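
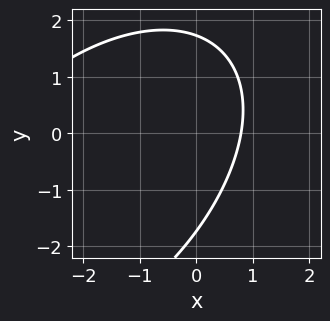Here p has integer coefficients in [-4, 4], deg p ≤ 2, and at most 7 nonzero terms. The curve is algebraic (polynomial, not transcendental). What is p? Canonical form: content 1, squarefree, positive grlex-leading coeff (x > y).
(a) Degree: the shape is more complex than any degree-1 curve, so deg p = 2.
(b) The integer polynomial consistent with all of this is the stated p.

x^2 - x*y + y^2 + 3*x - 3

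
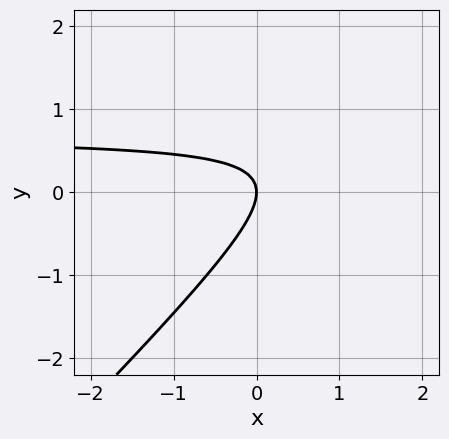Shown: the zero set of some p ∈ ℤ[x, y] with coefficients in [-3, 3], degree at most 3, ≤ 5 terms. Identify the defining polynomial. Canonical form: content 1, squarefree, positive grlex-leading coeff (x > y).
3*x*y - 3*y^2 - 2*x

(a) deg p = 2.
(b) From the axis intercepts and sections: one x-axis crossing is at x = 0; it crosses the y-axis at the gridline y = 0.
(c) Together with the visible shape, these determine p as stated.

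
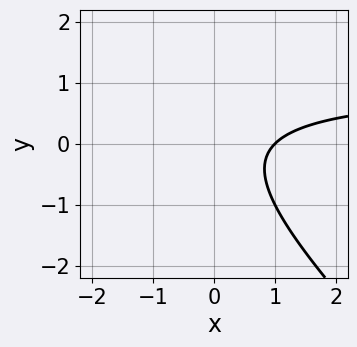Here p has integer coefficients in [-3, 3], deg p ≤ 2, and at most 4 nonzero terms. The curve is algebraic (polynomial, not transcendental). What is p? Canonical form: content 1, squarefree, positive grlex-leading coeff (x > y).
First, the degree is 2 — no degree-1 curve has this shape.
Next, from the visible intercepts: no y-intercept at any integer in the box; it crosses the x-axis at the gridline x = 1.
Finally, the integer polynomial consistent with all of this is the stated p.

x*y + y^2 - x + 1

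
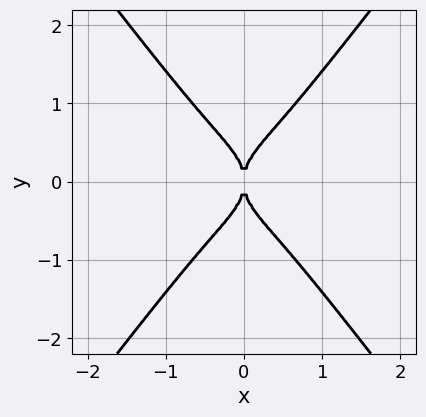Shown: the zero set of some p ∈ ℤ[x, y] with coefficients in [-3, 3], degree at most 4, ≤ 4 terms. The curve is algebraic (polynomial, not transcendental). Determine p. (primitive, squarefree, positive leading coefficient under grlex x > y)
3*x^4 - y^4 + x^2

(a) The degree is 4 — no degree-3 curve has this shape.
(b) Symmetries: mirror symmetry y ↦ −y ⇒ only even powers of y; it's symmetric under x → −x, forcing even powers of x.
(c) Checking where it meets the axes: it meets the y-axis at y = 0 (among the integer gridlines); it meets the x-axis at x = 0 (among the integer gridlines).
(d) Solving for integer coefficients yields p as stated.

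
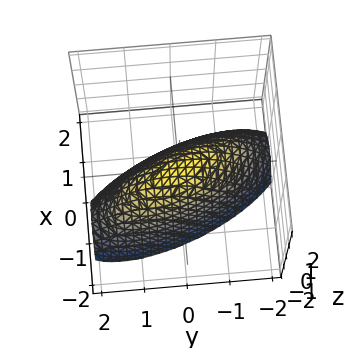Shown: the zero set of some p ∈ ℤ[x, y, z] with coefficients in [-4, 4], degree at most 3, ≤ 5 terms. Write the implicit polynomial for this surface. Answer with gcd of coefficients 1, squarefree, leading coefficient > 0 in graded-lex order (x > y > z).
(a) Degree: no degree-1 surface has this shape, so deg p = 2.
(b) From the visible intercepts: it meets the x-axis at x = 0 (among the integer gridlines); it meets the y-axis at y = 0 (among the integer gridlines).
(c) Matching integer coefficients to the picture gives p.

3*x^2 + 2*x*y + y^2 + 2*z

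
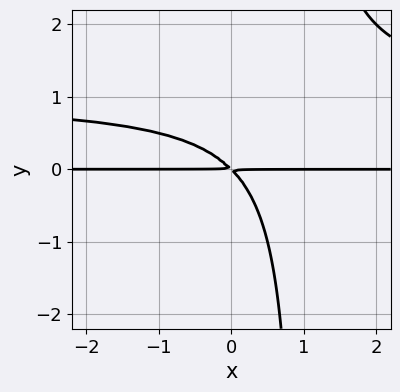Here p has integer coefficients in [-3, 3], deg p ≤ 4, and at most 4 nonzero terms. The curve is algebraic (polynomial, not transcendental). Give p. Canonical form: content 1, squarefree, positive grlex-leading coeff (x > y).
x*y^2 - x*y - y^2

(a) The degree is 3 — the shape is more complex than any degree-2 curve.
(b) Reading off the gridlines: every point of the x-axis in the box is on the curve.
(c) Together with the visible shape, these determine p as stated.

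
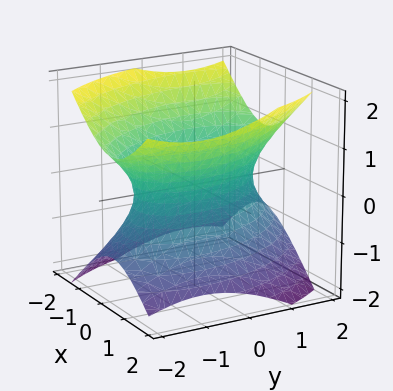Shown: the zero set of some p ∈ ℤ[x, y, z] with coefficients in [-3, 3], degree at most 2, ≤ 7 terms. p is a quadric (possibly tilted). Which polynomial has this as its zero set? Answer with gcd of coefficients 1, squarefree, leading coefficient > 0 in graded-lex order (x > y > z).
2*x^2 + x*y + y^2 - 2*z^2 - 2

(a) Degree: no degree-1 surface has this shape, so deg p = 2.
(b) From the axis intercepts and sections: among the integer gridlines, it crosses the x-axis at x ∈ {-1, 1}; it misses every integer gridline on the z-axis.
(c) Fitting integer coefficients to these (and the overall shape) gives p.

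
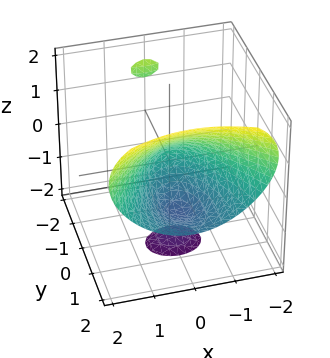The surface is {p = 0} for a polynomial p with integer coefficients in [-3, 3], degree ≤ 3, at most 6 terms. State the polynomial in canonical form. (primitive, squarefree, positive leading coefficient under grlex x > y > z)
First, I count 3 distinct pieces. They look like related sheets of one shape, so recover p as a whole.
Next, the degree is 3 — no degree-2 surface has this shape.
Then, checking where it meets the axes: the z-axis gridline crossings are at z ∈ {-2, 0}; it crosses the x-axis at the gridline x = 0; it meets the y-axis at y = 0 (among the integer gridlines).
Finally, solving for integer coefficients yields p as stated.

2*y^2*z - z^3 - 3*x^2 - 2*z^2 + 3*y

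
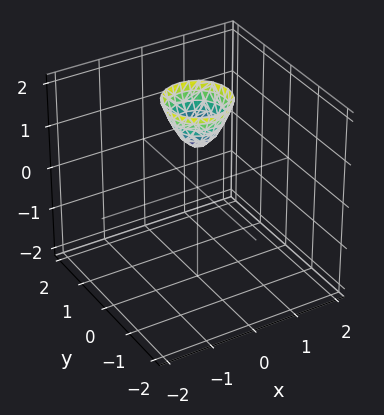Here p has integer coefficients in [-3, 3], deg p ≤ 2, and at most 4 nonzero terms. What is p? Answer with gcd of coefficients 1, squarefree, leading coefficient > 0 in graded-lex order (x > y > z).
1. The degree is 2 — a generic line meets the surface in up to 2 points.
2. By symmetry, the surface is invariant under rotation about z: p = q(x² + y², z).
3. Reading off the gridlines: one z-axis crossing is at z = 1; the surface avoids every integer x-axis point in the box; it misses every integer gridline on the y-axis; a circular section at z = 2 has radius between 0 and 1.
4. Together with the visible shape, these determine p as stated.

2*x^2 + 2*y^2 - z + 1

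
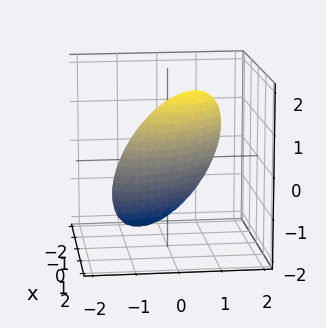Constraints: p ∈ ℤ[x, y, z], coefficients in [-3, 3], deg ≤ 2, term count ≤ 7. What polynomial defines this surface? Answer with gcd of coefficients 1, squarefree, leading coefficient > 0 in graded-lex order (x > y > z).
3*x^2 + 3*x*y + 2*y^2 - y*z + z^2 - 2

First, the degree is 2 — a generic line meets the surface in up to 2 points.
Then, against the integer gridlines: the y-axis gridline crossings are at y ∈ {-1, 1}.
Finally, fitting integer coefficients to these (and the overall shape) gives p.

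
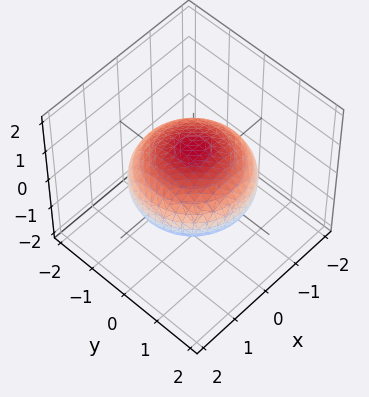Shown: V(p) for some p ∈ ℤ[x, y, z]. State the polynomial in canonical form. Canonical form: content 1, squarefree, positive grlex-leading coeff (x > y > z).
x^2 + y^2 + 2*z^2 - 2

(a) The degree is 2 — no degree-1 surface has this shape.
(b) Symmetry: the surface is invariant under rotation about z: p = q(x² + y², z).
(c) Observable constraints: among the integer gridlines, it crosses the z-axis at z ∈ {-1, 1}; a circular section at z = 0 has radius between 1 and 2.
(d) Together with the visible shape, these determine p as stated.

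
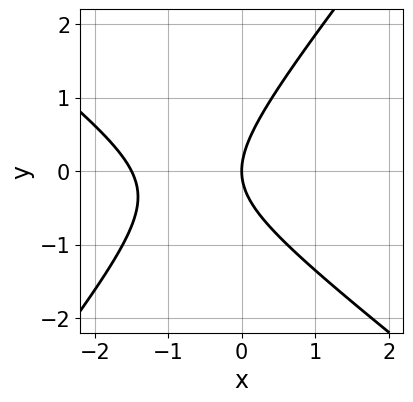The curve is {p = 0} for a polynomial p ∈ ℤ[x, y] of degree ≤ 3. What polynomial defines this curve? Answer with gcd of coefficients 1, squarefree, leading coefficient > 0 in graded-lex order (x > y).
2*x^2 + x*y - 2*y^2 + 3*x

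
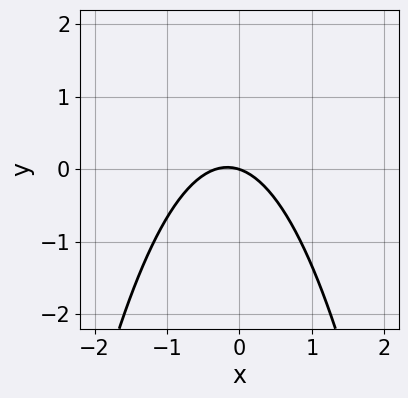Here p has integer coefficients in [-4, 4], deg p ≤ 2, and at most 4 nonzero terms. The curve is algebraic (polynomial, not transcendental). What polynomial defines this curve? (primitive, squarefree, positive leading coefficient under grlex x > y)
3*x^2 + x + 3*y

First, degree: a generic line meets the curve in up to 2 points, so deg p = 2.
Then, checking where it meets the axes: it meets the x-axis at x = 0 (among the integer gridlines); it meets the y-axis at y = 0 (among the integer gridlines).
Finally, putting this together gives p.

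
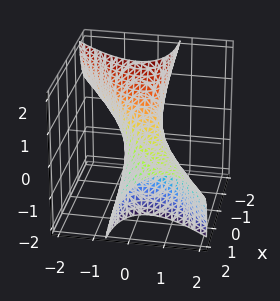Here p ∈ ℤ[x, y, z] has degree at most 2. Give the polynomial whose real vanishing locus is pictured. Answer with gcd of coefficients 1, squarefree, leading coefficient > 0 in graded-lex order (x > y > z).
x^2 - 3*x*y + 3*x*z + 3*y^2 + z^2 - 1

1. deg p = 2. No degree-1 surface has this shape.
2. From the axis intercepts and sections: the x-axis gridline crossings are at x ∈ {-1, 1}; among the integer gridlines, it crosses the z-axis at z ∈ {-1, 1}.
3. Matching integer coefficients to the picture gives p.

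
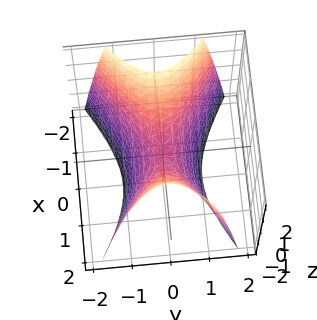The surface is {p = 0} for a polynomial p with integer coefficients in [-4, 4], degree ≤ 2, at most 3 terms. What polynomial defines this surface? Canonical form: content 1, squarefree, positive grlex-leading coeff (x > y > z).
x^2 - 2*y^2 - z

First, deg p = 2.
Next, symmetries: it's symmetric under x → −x, forcing even powers of x; the y ↦ −y reflection is a symmetry, so y appears only in even powers.
Then, observable constraints: it crosses the z-axis at the gridline z = 0; one x-axis crossing is at x = 0.
Finally, assembling these constraints gives the stated polynomial.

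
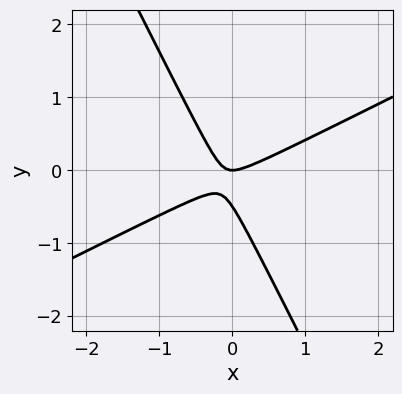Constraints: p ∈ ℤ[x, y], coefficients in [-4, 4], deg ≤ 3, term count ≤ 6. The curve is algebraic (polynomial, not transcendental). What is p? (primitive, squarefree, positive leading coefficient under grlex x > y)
First, deg p = 2. The shape is more complex than any degree-1 curve.
Then, from the visible intercepts: it crosses the x-axis at the gridline x = 0; it crosses the y-axis at the gridline y = 0.
Finally, putting this together gives p.

2*x^2 - 3*x*y - 2*y^2 - y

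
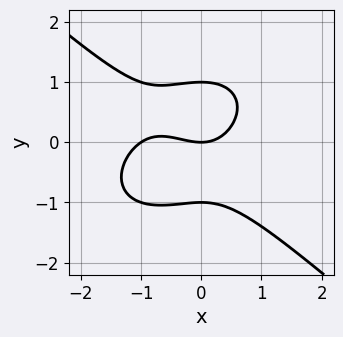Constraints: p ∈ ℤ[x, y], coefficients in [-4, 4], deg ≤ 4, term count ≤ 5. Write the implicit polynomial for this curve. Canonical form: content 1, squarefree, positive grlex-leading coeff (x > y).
(a) Degree: no degree-2 curve has this shape, so deg p = 3.
(b) Against the integer gridlines: the y-axis gridline crossings are at y ∈ {-1, 0, 1}; among the integer gridlines, it crosses the x-axis at x ∈ {-1, 0}.
(c) Fitting integer coefficients to these (and the overall shape) gives p.

2*x^3 + 3*y^3 + 2*x^2 - 3*y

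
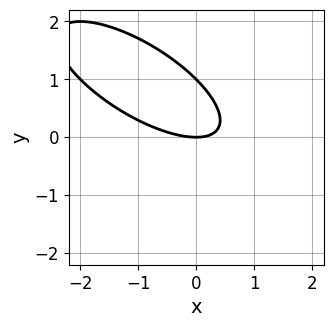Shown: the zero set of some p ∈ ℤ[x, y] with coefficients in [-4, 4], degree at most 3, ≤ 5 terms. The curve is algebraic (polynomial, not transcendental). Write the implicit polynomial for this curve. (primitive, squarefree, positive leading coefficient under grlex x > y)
1. deg p = 2.
2. Observable constraints: among the integer gridlines, it crosses the y-axis at y ∈ {0, 1}; one x-axis crossing is at x = 0.
3. Solving for integer coefficients yields p as stated.

x^2 + 2*x*y + 2*y^2 - 2*y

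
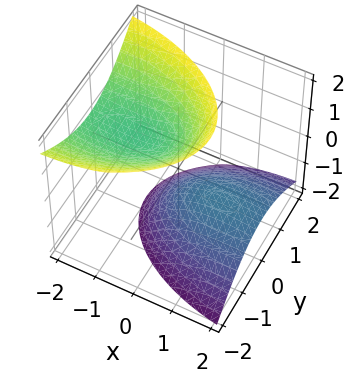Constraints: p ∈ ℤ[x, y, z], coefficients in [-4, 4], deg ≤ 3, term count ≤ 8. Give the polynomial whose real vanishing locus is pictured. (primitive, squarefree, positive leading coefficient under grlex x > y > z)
x^2 + 3*x*z + 3*y^2 + y*z - 2*z^2 + 2

There are 2 components.
deg p = 2.
From the visible intercepts: it misses every integer gridline on the y-axis; among the integer gridlines, it crosses the z-axis at z ∈ {-1, 1}; it misses every integer gridline on the x-axis.
The integer polynomial consistent with all of this is the stated p.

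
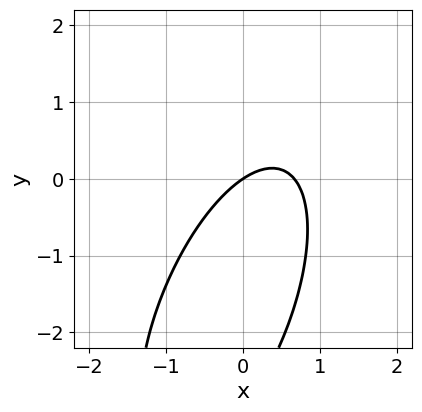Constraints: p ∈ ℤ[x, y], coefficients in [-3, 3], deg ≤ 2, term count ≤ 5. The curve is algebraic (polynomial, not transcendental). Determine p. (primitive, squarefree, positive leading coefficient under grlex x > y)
First, degree: the shape is more complex than any degree-1 curve, so deg p = 2.
Next, against the integer gridlines: it crosses the x-axis at the gridline x = 0; one y-axis crossing is at y = 0.
Finally, solving for integer coefficients yields p as stated.

3*x^2 - 2*x*y + y^2 - 2*x + 3*y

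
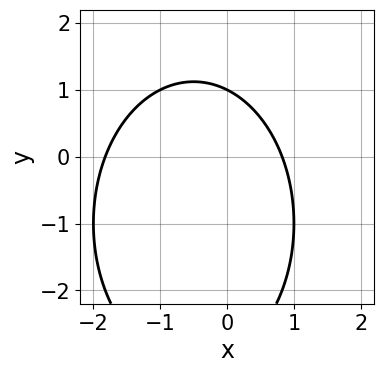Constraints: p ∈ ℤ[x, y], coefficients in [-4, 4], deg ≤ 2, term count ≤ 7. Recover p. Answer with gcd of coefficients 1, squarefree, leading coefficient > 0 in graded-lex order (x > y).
2*x^2 + y^2 + 2*x + 2*y - 3

(a) Degree: the shape is more complex than any degree-1 curve, so deg p = 2.
(b) From the axis intercepts and sections: it crosses the y-axis at the gridline y = 1.
(c) Together with the visible shape, these determine p as stated.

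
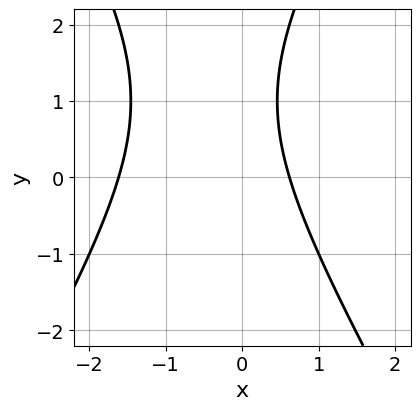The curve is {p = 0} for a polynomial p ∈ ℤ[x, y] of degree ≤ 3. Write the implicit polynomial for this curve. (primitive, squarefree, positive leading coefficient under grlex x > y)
3*x^2 - y^2 + 3*x + 2*y - 3

The degree is 2 — the shape is more complex than any degree-1 curve.
From the axis intercepts and sections: the curve avoids every integer y-axis point in the box.
Solving for integer coefficients yields p as stated.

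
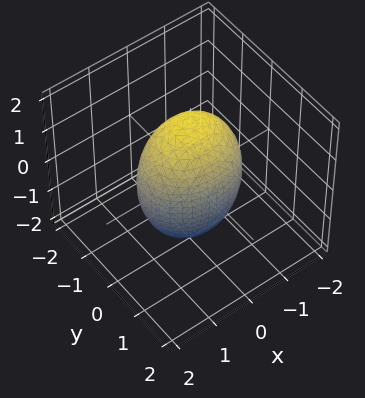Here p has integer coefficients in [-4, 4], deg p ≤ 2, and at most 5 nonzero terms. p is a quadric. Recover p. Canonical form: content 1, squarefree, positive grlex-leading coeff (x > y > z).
2*x^2 + 3*y^2 + z^2 - 3

First, degree: a closed, bounded, convex surface; a quadric, so deg p = 2.
Next, symmetries: mirror symmetry z ↦ −z ⇒ only even powers of z; the y ↦ −y reflection is a symmetry, so y appears only in even powers; it's symmetric under x → −x, forcing even powers of x.
Next, reading off the gridlines: among the integer gridlines, it crosses the y-axis at y ∈ {-1, 1}.
Finally, putting this together gives p.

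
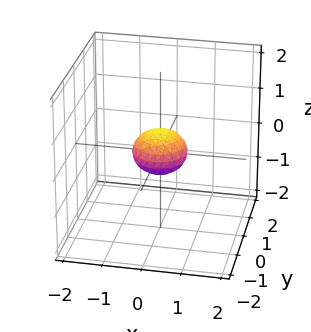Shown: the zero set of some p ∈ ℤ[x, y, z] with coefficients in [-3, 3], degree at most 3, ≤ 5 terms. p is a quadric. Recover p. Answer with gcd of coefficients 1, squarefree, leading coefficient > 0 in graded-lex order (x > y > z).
2*x^2 + 2*y^2 + 3*z^2 - 1

1. Degree: a closed, bounded, convex surface; a quadric, so deg p = 2.
2. Symmetries: mirror symmetry z ↦ −z ⇒ only even powers of z; every cross-section ⟂ z is a circle, so x, y appear only via x² + y².
3. Observable constraints: a circular section at z = 0 has radius between 0 and 1.
4. The integer polynomial consistent with all of this is the stated p.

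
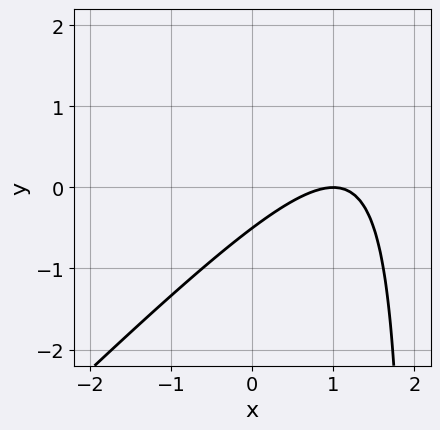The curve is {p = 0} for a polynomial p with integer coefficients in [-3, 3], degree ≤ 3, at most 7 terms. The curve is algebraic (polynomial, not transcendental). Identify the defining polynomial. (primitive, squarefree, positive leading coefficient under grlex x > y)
(a) deg p = 2. No degree-1 curve has this shape.
(b) Against the integer gridlines: it meets the x-axis at x = 1 (among the integer gridlines).
(c) Assembling these constraints gives the stated polynomial.

x^2 - x*y - 2*x + 2*y + 1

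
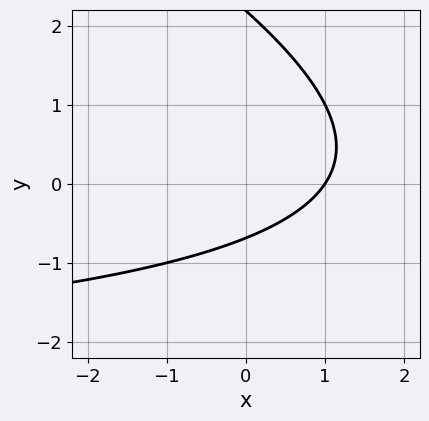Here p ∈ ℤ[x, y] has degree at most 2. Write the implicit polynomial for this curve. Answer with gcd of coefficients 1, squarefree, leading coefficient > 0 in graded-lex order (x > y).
1. Degree: a generic line meets the curve in up to 2 points, so deg p = 2.
2. Against the integer gridlines: it crosses the x-axis at the gridline x = 1.
3. Solving for integer coefficients yields p as stated.

x*y + 2*y^2 + 3*x - 3*y - 3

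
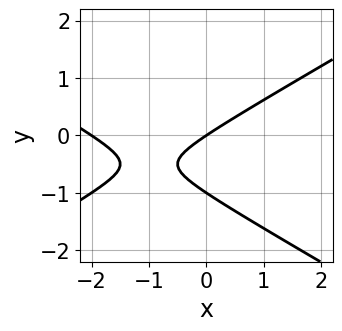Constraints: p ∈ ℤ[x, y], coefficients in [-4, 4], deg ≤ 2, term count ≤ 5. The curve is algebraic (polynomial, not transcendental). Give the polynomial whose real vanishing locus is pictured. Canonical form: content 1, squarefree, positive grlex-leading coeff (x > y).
x^2 - 3*y^2 + 2*x - 3*y

The degree is 2 — a generic line meets the curve in up to 2 points.
Checking where it meets the axes: among the integer gridlines, it crosses the y-axis at y ∈ {-1, 0}; the x-axis gridline crossings are at x ∈ {-2, 0}.
Together with the visible shape, these determine p as stated.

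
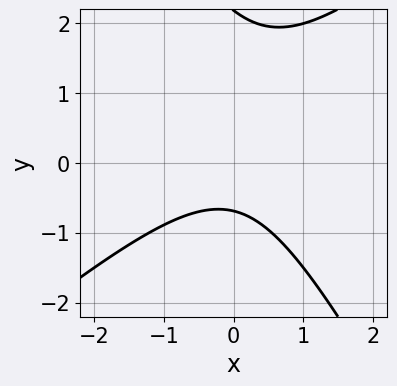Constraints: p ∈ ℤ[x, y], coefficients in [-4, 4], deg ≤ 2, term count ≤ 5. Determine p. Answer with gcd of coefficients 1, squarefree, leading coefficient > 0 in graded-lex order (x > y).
3*x^2 - 2*x*y - 2*y^2 + 3*y + 3

First, deg p = 2. No degree-1 curve has this shape.
Next, from the visible intercepts: it misses every integer gridline on the x-axis.
Finally, fitting integer coefficients to these (and the overall shape) gives p.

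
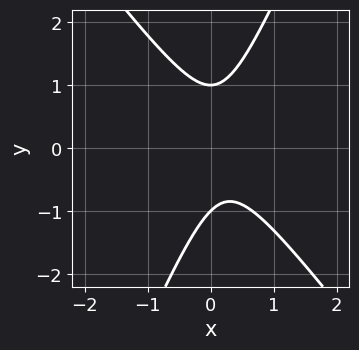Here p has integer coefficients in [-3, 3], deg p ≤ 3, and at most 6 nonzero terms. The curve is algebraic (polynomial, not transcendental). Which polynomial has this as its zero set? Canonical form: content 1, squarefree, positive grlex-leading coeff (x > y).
3*x^2 + x*y - y^2 - x + 1

deg p = 2. The shape is more complex than any degree-1 curve.
Checking where it meets the axes: it misses every integer gridline on the x-axis; the y-axis gridline crossings are at y ∈ {-1, 1}.
Together with the visible shape, these determine p as stated.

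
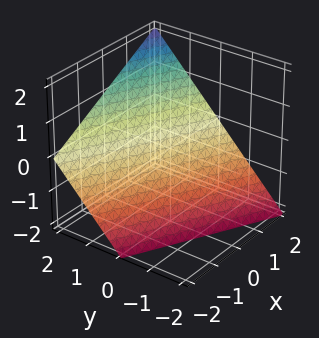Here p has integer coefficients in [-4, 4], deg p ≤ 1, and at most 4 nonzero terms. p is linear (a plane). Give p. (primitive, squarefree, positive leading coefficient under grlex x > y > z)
x + 2*y - 2*z - 2

1. deg p = 1. The surface is flat (a plane).
2. From the axis intercepts and sections: one y-axis crossing is at y = 1; it meets the x-axis at x = 2 (among the integer gridlines); one z-axis crossing is at z = -1.
3. Matching integer coefficients to the picture gives p.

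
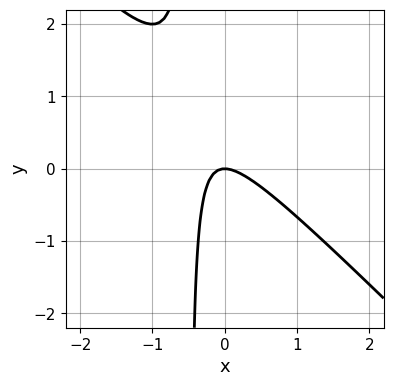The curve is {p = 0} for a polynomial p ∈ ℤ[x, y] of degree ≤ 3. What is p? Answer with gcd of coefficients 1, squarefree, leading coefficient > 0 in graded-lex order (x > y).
(a) The degree is 2 — no degree-1 curve has this shape.
(b) Checking where it meets the axes: one x-axis crossing is at x = 0; one y-axis crossing is at y = 0.
(c) Fitting integer coefficients to these (and the overall shape) gives p.

2*x^2 + 2*x*y + y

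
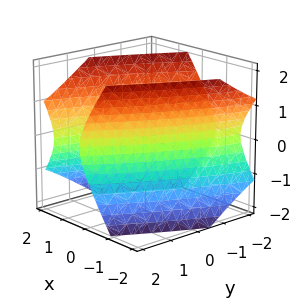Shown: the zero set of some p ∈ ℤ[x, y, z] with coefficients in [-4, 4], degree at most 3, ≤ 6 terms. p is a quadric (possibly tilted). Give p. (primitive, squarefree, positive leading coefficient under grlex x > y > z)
3*x^2 - 3*x*y + y^2 - 2*z^2 - 2

(a) There are 2 components. Treating them together as one polynomial.
(b) The degree is 2 — no degree-1 surface has this shape.
(c) Checking where it meets the axes: no z-intercept at any integer in the box.
(d) Assembling these constraints gives the stated polynomial.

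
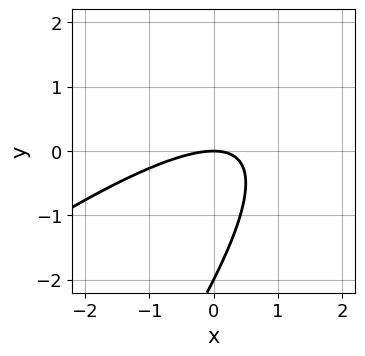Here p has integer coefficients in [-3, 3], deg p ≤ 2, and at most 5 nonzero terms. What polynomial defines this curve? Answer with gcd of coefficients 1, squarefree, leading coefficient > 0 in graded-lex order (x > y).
(a) deg p = 2. No degree-1 curve has this shape.
(b) Checking where it meets the axes: the y-axis gridline crossings are at y ∈ {-2, 0}; it crosses the x-axis at the gridline x = 0.
(c) Solving for integer coefficients yields p as stated.

x^2 - 2*x*y + y^2 + 2*y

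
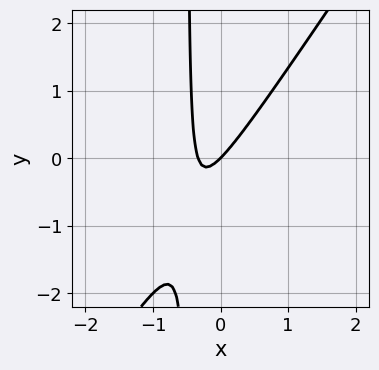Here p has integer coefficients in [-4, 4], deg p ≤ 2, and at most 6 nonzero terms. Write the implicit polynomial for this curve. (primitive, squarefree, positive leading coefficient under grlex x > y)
3*x^2 - 2*x*y + x - y

1. Degree: a generic line meets the curve in up to 2 points, so deg p = 2.
2. Checking where it meets the axes: one x-axis crossing is at x = 0; one y-axis crossing is at y = 0.
3. Assembling these constraints gives the stated polynomial.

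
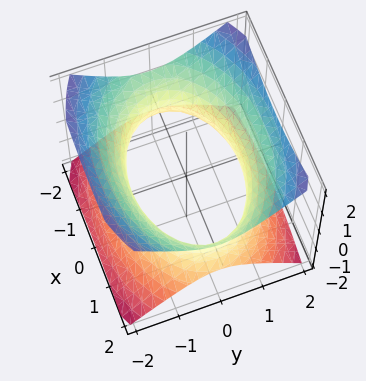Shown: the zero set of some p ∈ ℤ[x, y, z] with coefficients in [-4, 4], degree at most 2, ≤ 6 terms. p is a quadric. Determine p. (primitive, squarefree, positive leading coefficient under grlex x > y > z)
(a) Degree: an hourglass — one-sheet hyperboloid; a quadric, so deg p = 2.
(b) Symmetries: the y ↦ −y reflection is a symmetry, so y appears only in even powers; the z ↦ −z reflection is a symmetry, so z appears only in even powers; the x ↦ −x reflection is a symmetry, so x appears only in even powers.
(c) Observable constraints: the surface avoids every integer z-axis point in the box.
(d) Fitting integer coefficients to these (and the overall shape) gives p.

x^2 + 2*y^2 - 2*z^2 - 3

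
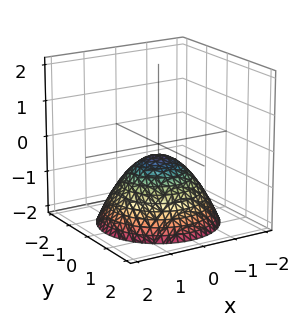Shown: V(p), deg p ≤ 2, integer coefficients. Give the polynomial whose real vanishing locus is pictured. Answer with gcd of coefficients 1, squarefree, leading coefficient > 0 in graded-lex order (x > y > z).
2*x^2 + 2*y^2 + 3*z + 1

(a) Degree: a generic line meets the surface in up to 2 points, so deg p = 2.
(b) Symmetry: every cross-section ⟂ z is a circle, so x, y appear only via x² + y².
(c) Against the integer gridlines: a circular section at z = -1 has radius exactly 1; it misses every integer gridline on the x-axis; the surface avoids every integer y-axis point in the box.
(d) The integer polynomial consistent with all of this is the stated p.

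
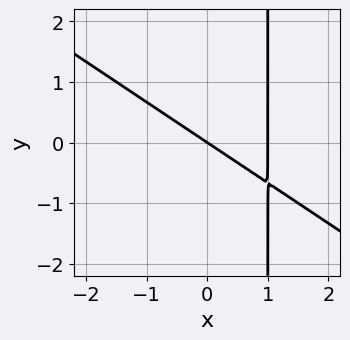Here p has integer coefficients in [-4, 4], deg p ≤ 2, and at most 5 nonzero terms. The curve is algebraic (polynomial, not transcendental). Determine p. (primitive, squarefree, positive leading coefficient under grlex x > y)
deg p = 2.
Reading off the gridlines: one y-axis crossing is at y = 0; among the integer gridlines, it crosses the x-axis at x ∈ {0, 1}.
Fitting integer coefficients to these (and the overall shape) gives p.

2*x^2 + 3*x*y - 2*x - 3*y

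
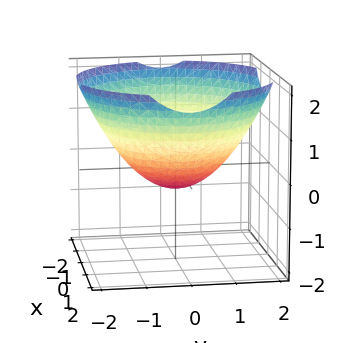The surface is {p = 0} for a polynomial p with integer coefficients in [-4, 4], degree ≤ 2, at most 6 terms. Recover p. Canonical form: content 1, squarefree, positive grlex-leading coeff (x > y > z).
x^2 + y^2 - 2*z - 1

First, the degree is 2 — no degree-1 surface has this shape.
Next, symmetry: every cross-section ⟂ z is a circle, so x, y appear only via x² + y².
Then, reading off the gridlines: a circular section at z = 1 has radius between 1 and 2; among the integer gridlines, it crosses the y-axis at y ∈ {-1, 1}.
Finally, together with the visible shape, these determine p as stated. Check: (1, 0, 0) on the x-axis lies on the surface, and p(1, 0, 0) = 0. ✓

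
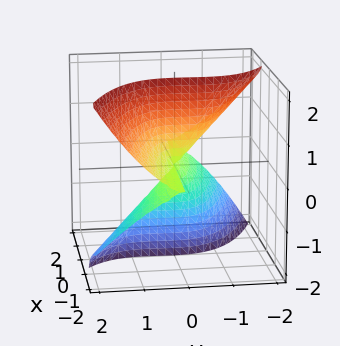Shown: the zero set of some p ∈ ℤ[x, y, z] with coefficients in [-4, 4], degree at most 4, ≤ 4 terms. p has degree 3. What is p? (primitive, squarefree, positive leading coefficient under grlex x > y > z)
3*x*z^2 + 2*y^3 + y^2*z

(a) Degree: no degree-2 surface has this shape, so deg p = 3.
(b) From the visible intercepts: the visible z-axis segment lies entirely on the surface; the visible x-axis segment lies entirely on the surface.
(c) Solving for integer coefficients yields p as stated.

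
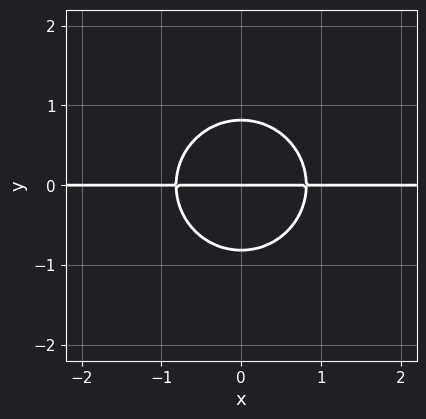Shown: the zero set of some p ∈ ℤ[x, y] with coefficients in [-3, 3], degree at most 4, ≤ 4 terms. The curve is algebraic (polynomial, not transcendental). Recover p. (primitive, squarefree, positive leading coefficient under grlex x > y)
3*x^2*y + 3*y^3 - 2*y

1. Degree: the shape is more complex than any degree-2 curve, so deg p = 3.
2. Symmetries: the x ↦ −x reflection is a symmetry, so x appears only in even powers.
3. From the axis intercepts and sections: every point of the x-axis in the box is on the curve; it crosses the y-axis at the gridline y = 0.
4. Solving for integer coefficients yields p as stated.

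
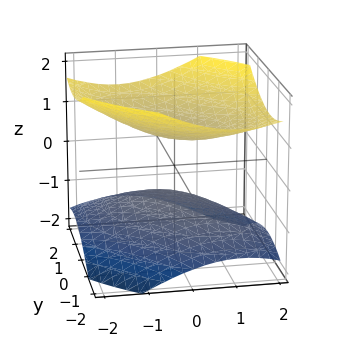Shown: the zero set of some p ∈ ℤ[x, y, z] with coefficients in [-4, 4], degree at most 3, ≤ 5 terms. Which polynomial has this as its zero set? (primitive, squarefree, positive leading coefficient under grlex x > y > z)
First, the picture has 2 separate pieces. They look like related sheets of one shape, so recover p as a whole.
Next, the degree is 2 — the shape is more complex than any degree-1 surface.
Then, reading off the gridlines: the surface avoids every integer y-axis point in the box; it misses every integer gridline on the x-axis.
Finally, assembling these constraints gives the stated polynomial.

x^2 + x*y + y^2 - 2*z^2 + 1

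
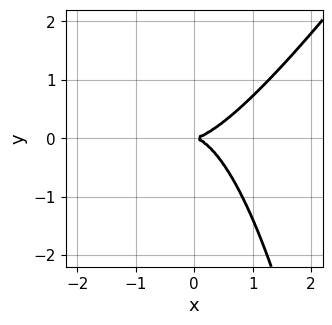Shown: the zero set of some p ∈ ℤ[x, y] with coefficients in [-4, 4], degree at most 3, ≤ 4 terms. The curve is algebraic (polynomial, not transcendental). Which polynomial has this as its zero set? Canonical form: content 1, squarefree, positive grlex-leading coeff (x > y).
1. The degree is 3 — the shape is more complex than any degree-2 curve.
2. Observable constraints: one x-axis crossing is at x = 0; one y-axis crossing is at y = 0.
3. Assembling these constraints gives the stated polynomial.

3*x^3 - 2*x^2*y - 3*y^2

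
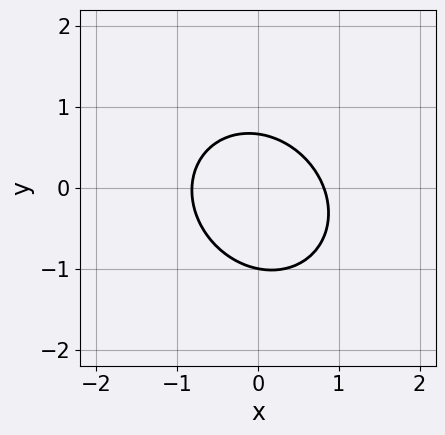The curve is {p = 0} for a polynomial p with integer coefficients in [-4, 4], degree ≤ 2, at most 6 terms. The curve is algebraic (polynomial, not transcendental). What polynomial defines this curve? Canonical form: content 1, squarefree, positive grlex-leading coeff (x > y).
3*x^2 + x*y + 3*y^2 + y - 2

1. deg p = 2. A generic line meets the curve in up to 2 points.
2. Reading off the gridlines: it crosses the y-axis at the gridline y = -1.
3. Solving for integer coefficients yields p as stated.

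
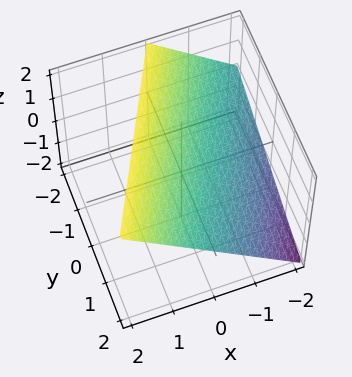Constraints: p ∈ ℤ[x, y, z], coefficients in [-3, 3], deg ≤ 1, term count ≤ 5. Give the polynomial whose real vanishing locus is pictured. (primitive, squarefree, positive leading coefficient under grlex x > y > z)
2*x - y - 2*z + 2

deg p = 1. The surface is flat (a plane).
From the axis intercepts and sections: it crosses the z-axis at the gridline z = 1; it crosses the x-axis at the gridline x = -1.
Matching integer coefficients to the picture gives p. Check: (0, 2, 0) on the y-axis lies on the surface, and p(0, 2, 0) = 0. ✓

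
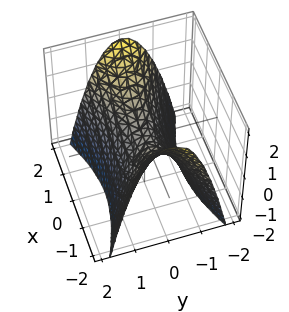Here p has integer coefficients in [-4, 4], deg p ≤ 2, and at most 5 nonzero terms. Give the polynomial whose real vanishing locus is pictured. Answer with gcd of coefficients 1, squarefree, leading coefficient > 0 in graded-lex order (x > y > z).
x^2 - 3*y^2 - 2*z

First, degree: a hyperbolic paraboloid; a quadric, so deg p = 2.
Then, symmetries: mirror symmetry y ↦ −y ⇒ only even powers of y; it's symmetric under x → −x, forcing even powers of x.
Then, from the axis intercepts and sections: one y-axis crossing is at y = 0; one x-axis crossing is at x = 0; it meets the z-axis at z = 0 (among the integer gridlines).
Finally, together with the visible shape, these determine p as stated.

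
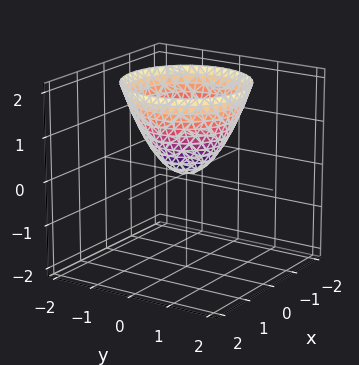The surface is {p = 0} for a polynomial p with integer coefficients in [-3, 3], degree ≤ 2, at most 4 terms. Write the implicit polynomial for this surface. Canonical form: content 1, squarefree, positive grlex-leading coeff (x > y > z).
deg p = 2.
Symmetries: rotational symmetry about the z-axis ⇒ p depends on x, y only through x² + y².
Observable constraints: a circular section at z = 2 has radius between 1 and 2; one x-axis crossing is at x = 0; it crosses the y-axis at the gridline y = 0.
These observations pin down the coefficients.

x^2 + y^2 - z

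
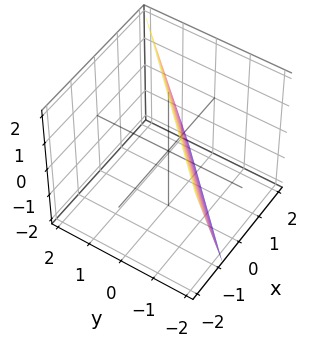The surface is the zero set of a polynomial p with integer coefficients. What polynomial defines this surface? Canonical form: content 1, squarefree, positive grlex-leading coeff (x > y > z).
First, degree: the surface is flat (a plane), so deg p = 1.
Then, from the visible intercepts: it crosses the z-axis at the gridline z = 2.
Finally, fitting integer coefficients to these (and the overall shape) gives p.

3*x - 3*y + z - 2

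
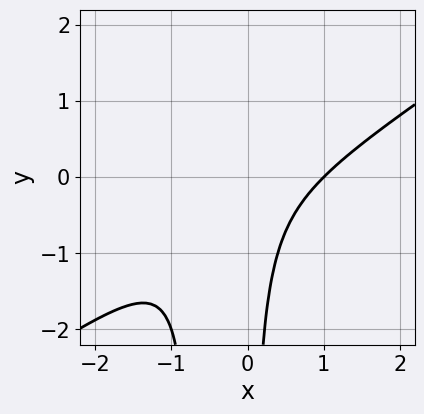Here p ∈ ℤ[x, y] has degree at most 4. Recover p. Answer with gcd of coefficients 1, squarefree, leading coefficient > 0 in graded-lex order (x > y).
2*x^3 - 3*x^2*y - 2*x*y - x - 1

First, the degree is 3 — a generic line meets the curve in up to 3 points.
Next, observable constraints: it meets the x-axis at x = 1 (among the integer gridlines); the curve avoids every integer y-axis point in the box.
Finally, putting this together gives p.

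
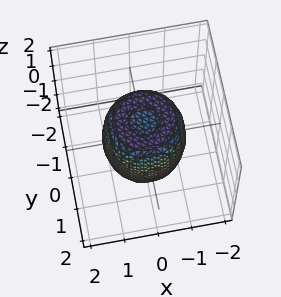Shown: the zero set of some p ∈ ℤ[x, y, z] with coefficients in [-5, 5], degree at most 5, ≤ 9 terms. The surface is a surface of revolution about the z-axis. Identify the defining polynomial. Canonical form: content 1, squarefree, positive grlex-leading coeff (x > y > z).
Degree: no degree-3 surface has this shape, so deg p = 4.
Symmetries: the z-axis is an axis of rotation, so x and y enter only as x² + y².
Reading off the gridlines: a circular section at z = 0 has radius between 1 and 2; the z-axis gridline crossings are at z ∈ {-1, 1}.
Fitting integer coefficients to these (and the overall shape) gives p.

2*x^4 + 4*x^2*y^2 + 2*y^4 - 2*x^2 - 2*y^2 + z^2 - 1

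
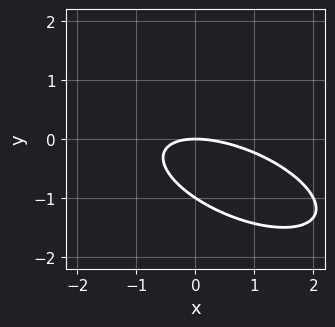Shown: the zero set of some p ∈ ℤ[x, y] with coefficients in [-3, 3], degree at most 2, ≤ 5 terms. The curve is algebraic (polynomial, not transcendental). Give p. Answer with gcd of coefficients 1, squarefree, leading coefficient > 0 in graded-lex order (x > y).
First, the degree is 2 — a generic line meets the curve in up to 2 points.
Next, from the axis intercepts and sections: it crosses the x-axis at the gridline x = 0; among the integer gridlines, it crosses the y-axis at y ∈ {-1, 0}.
Finally, together with the visible shape, these determine p as stated.

x^2 + 2*x*y + 3*y^2 + 3*y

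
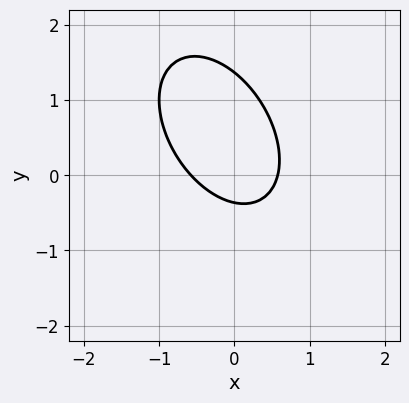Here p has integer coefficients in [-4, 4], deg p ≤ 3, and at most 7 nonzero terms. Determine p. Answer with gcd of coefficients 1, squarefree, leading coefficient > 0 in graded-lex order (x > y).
3*x^2 + 2*x*y + 2*y^2 - 2*y - 1

(a) deg p = 2. A generic line meets the curve in up to 2 points.
(b) The integer polynomial consistent with all of this is the stated p.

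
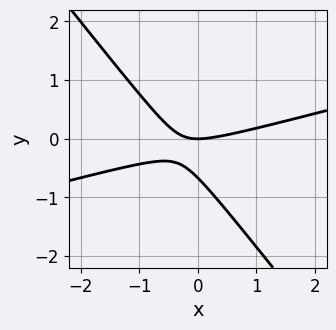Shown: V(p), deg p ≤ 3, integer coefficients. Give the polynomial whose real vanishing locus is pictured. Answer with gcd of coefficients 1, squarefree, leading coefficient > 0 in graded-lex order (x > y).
First, deg p = 2. No degree-1 curve has this shape.
Next, reading off the gridlines: it crosses the y-axis at the gridline y = 0; it crosses the x-axis at the gridline x = 0.
Finally, matching integer coefficients to the picture gives p.

x^2 - 3*x*y - 3*y^2 - 2*y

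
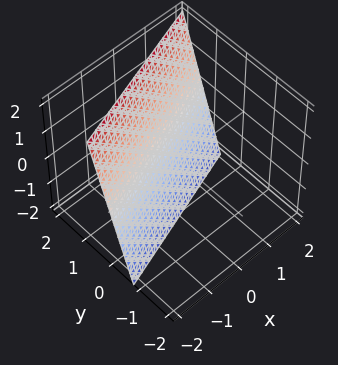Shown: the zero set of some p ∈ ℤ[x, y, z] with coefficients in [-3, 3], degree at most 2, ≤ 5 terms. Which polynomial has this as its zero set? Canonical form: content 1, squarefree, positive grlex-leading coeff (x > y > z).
x - 3*y + z + 2

First, the degree is 1 — every cross-section is a straight line — this is a plane.
Next, reading off the gridlines: one x-axis crossing is at x = -2; it meets the z-axis at z = -2 (among the integer gridlines).
Finally, assembling these constraints gives the stated polynomial.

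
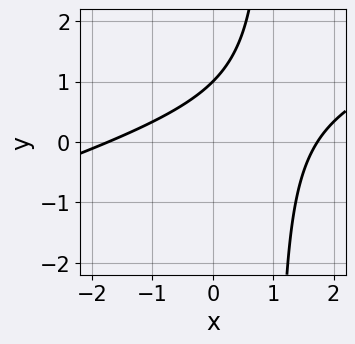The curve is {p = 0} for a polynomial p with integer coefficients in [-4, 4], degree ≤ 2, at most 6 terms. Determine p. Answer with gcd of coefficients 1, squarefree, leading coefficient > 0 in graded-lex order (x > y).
x^2 - 3*x*y + 3*y - 3

The degree is 2 — the shape is more complex than any degree-1 curve.
Observable constraints: one y-axis crossing is at y = 1.
These observations pin down the coefficients.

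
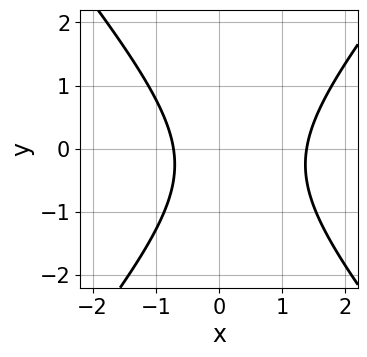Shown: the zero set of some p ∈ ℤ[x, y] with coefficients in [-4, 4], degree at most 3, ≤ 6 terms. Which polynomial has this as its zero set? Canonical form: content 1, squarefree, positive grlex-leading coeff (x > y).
1. deg p = 2. A generic line meets the curve in up to 2 points.
2. From the visible intercepts: no y-intercept at any integer in the box.
3. The integer polynomial consistent with all of this is the stated p.

3*x^2 - 2*y^2 - 2*x - y - 3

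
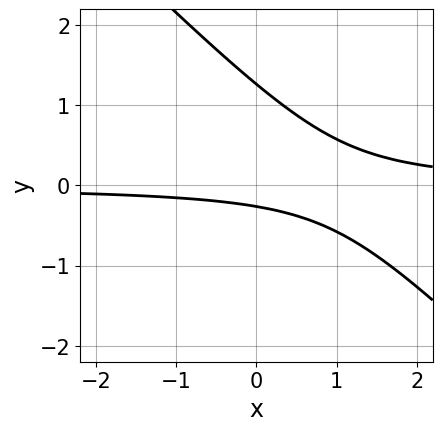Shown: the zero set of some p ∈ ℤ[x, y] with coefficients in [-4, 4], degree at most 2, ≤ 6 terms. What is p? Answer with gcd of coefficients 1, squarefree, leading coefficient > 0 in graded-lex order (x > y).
3*x*y + 3*y^2 - 3*y - 1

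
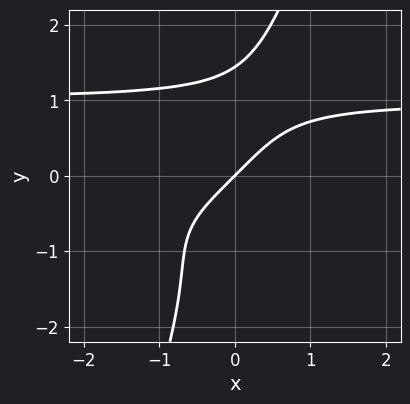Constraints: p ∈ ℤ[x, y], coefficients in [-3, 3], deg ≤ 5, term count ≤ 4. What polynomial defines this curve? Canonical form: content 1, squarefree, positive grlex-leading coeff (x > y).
3*x*y^3 - y^4 - 3*x + 3*y

1. The degree is 4 — no degree-3 curve has this shape.
2. Reading off the gridlines: it crosses the y-axis at the gridline y = 0; it crosses the x-axis at the gridline x = 0.
3. Matching integer coefficients to the picture gives p.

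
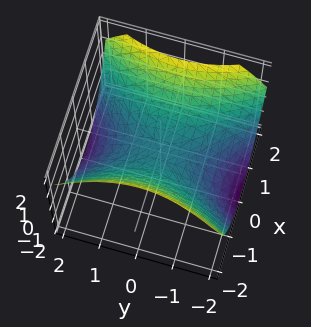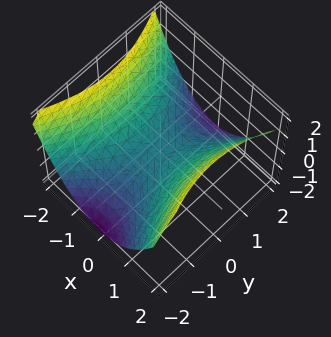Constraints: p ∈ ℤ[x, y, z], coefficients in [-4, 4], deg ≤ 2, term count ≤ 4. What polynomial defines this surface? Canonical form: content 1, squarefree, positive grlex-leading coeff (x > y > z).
2*x^2 - y^2 - 3*z

First, degree: a saddle surface; a quadric, so deg p = 2.
Then, symmetries: mirror symmetry y ↦ −y ⇒ only even powers of y; mirror symmetry x ↦ −x ⇒ only even powers of x.
Then, observable constraints: one x-axis crossing is at x = 0; it meets the y-axis at y = 0 (among the integer gridlines); one z-axis crossing is at z = 0.
Finally, these observations pin down the coefficients.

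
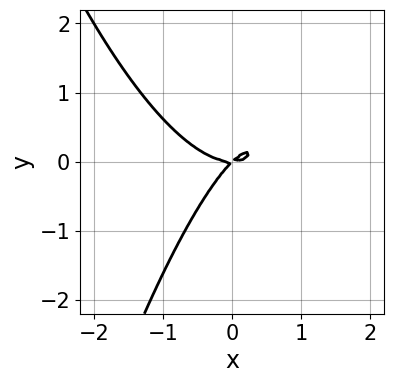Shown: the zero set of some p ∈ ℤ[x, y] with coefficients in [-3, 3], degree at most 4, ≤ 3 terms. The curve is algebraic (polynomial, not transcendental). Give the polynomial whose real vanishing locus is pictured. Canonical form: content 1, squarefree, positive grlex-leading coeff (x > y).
x^3 - x*y + y^2

First, the degree is 3 — the shape is more complex than any degree-2 curve.
Next, checking where it meets the axes: it meets the y-axis at y = 0 (among the integer gridlines); one x-axis crossing is at x = 0.
Finally, these observations pin down the coefficients.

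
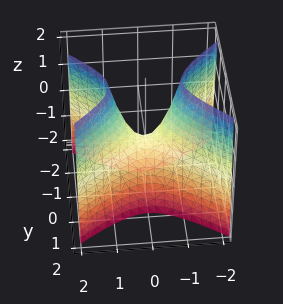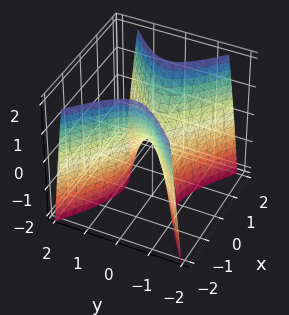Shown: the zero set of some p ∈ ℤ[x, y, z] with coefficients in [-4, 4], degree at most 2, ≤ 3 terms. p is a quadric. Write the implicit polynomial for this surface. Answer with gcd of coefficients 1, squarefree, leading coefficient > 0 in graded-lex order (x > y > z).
First, the degree is 2 — a hyperbolic paraboloid; a quadric.
Then, symmetries: it's symmetric under x → −x, forcing even powers of x; the y ↦ −y reflection is a symmetry, so y appears only in even powers.
Then, reading off the gridlines: it crosses the x-axis at the gridline x = 0; it crosses the y-axis at the gridline y = 0.
Finally, together with the visible shape, these determine p as stated.

2*x^2 - 3*y^2 - z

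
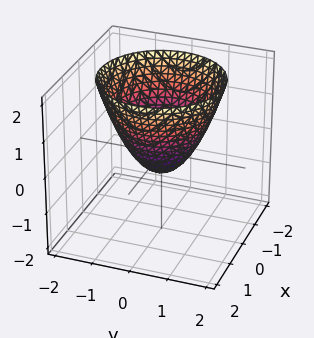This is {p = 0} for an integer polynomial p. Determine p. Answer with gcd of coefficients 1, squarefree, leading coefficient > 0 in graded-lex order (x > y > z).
The degree is 2 — the shape is more complex than any degree-1 surface.
Symmetry: the surface is invariant under rotation about z: p = q(x² + y², z).
Observable constraints: a circular section at z = 0 has radius between 0 and 1.
Fitting integer coefficients to these (and the overall shape) gives p.

2*x^2 + 2*y^2 - 2*z - 1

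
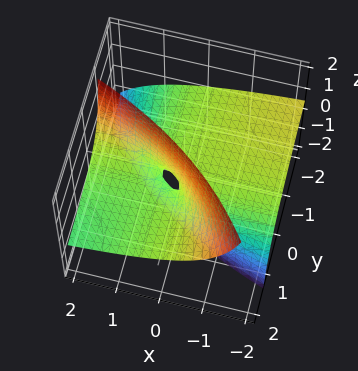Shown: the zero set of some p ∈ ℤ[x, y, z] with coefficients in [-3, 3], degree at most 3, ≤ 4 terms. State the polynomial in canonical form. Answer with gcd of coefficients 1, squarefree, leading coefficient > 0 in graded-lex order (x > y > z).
deg p = 2.
From the axis intercepts and sections: the visible y-axis segment lies entirely on the surface; every point of the x-axis in the box is on the surface.
These observations pin down the coefficients.

x*y + 2*x*z + 3*y*z - z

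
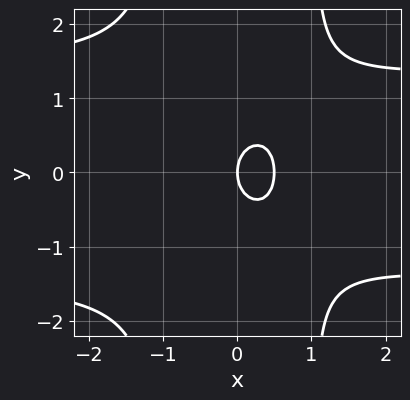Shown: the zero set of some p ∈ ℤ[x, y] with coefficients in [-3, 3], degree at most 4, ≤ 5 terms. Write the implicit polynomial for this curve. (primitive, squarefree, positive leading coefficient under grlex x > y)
x^2*y^2 - 2*x^2 - y^2 + x

(a) Degree: the shape is more complex than any degree-3 curve, so deg p = 4.
(b) Symmetries: mirror symmetry y ↦ −y ⇒ only even powers of y.
(c) Observable constraints: it crosses the y-axis at the gridline y = 0; one x-axis crossing is at x = 0.
(d) Fitting integer coefficients to these (and the overall shape) gives p.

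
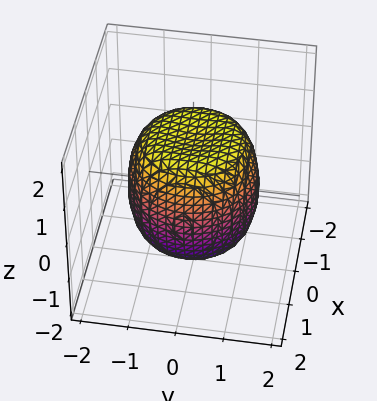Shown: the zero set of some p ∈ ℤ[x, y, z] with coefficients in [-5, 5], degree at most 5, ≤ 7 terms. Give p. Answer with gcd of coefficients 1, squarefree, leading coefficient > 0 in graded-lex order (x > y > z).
1. Degree: the shape is more complex than any degree-3 surface, so deg p = 4.
2. Symmetries: the z-axis is an axis of rotation, so x and y enter only as x² + y².
3. Checking where it meets the axes: a circular section at z = 0 has radius between 1 and 2.
4. The integer polynomial consistent with all of this is the stated p.

2*x^4 + 4*x^2*y^2 + 2*y^4 - 2*x^2 - 2*y^2 + 2*z^2 - 3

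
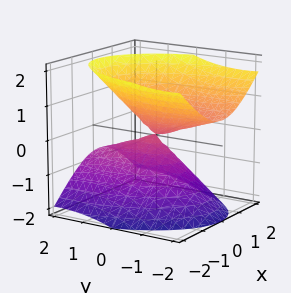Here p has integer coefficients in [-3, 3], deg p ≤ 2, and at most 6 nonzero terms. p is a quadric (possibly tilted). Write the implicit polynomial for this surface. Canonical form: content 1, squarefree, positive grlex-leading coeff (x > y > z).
There are 2 components. Treating them together as one polynomial.
The degree is 2 — the shape is more complex than any degree-1 surface.
From the axis intercepts and sections: it meets the y-axis at y = 0 (among the integer gridlines); it meets the x-axis at x = 0 (among the integer gridlines); it crosses the z-axis at the gridline z = 0.
Fitting integer coefficients to these (and the overall shape) gives p.

3*x^2 + y^2 + 2*y*z - 3*z^2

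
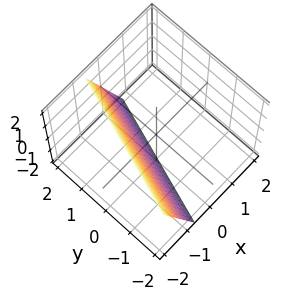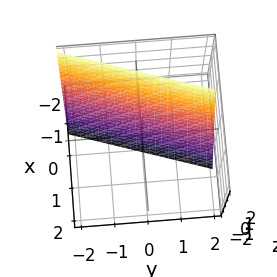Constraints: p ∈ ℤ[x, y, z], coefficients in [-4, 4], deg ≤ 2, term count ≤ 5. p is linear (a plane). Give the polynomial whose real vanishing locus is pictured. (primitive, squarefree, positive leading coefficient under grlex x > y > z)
First, the degree is 1 — every cross-section is a straight line — this is a plane.
Then, from the visible intercepts: one y-axis crossing is at y = 2; one z-axis crossing is at z = -2.
Finally, the integer polynomial consistent with all of this is the stated p.

3*x - y + z + 2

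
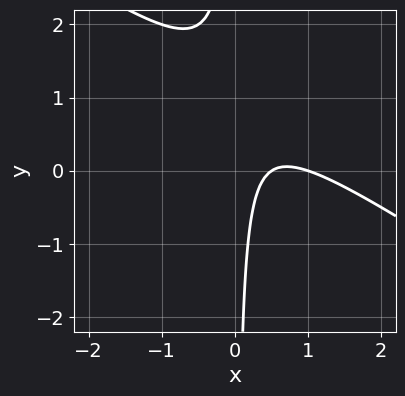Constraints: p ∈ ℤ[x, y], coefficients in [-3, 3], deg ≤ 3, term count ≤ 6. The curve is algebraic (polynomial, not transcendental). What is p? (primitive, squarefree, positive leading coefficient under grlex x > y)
2*x^2 + 3*x*y - 3*x + 1

(a) deg p = 2.
(b) Checking where it meets the axes: no y-intercept at any integer in the box; it meets the x-axis at x = 1 (among the integer gridlines).
(c) These observations pin down the coefficients.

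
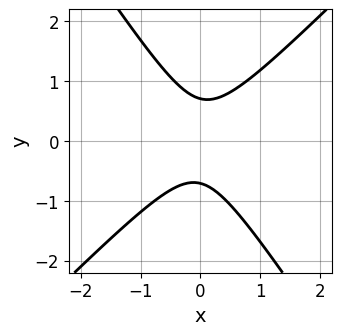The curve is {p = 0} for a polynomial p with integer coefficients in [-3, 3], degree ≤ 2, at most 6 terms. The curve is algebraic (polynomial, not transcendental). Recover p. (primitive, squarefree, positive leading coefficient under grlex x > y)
3*x^2 - x*y - 2*y^2 + 1

First, deg p = 2. A generic line meets the curve in up to 2 points.
Then, from the axis intercepts and sections: the curve avoids every integer x-axis point in the box.
Finally, fitting integer coefficients to these (and the overall shape) gives p.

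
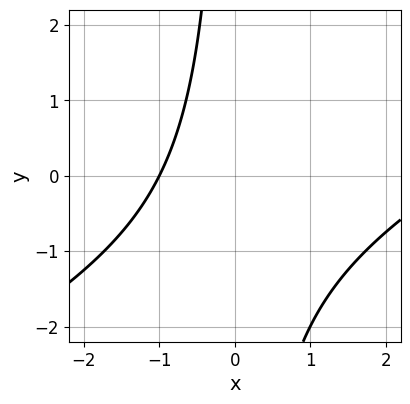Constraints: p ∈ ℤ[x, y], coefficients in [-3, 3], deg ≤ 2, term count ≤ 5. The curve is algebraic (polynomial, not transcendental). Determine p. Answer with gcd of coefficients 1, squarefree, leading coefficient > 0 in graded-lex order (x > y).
x^2 - 2*x*y - 2*x - 3

The degree is 2 — a generic line meets the curve in up to 2 points.
Against the integer gridlines: it misses every integer gridline on the y-axis; one x-axis crossing is at x = -1.
Solving for integer coefficients yields p as stated.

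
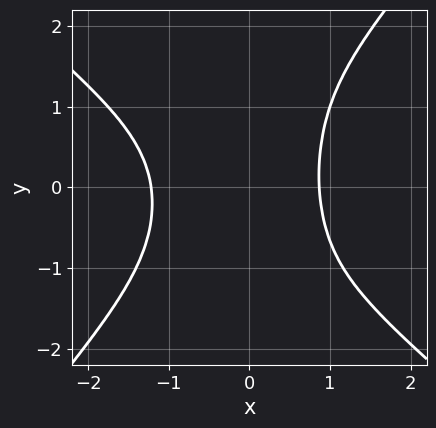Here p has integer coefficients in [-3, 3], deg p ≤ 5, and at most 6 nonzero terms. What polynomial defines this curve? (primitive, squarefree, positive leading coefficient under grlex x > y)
3*x^4 + x^3*y - 3*x^2*y^2 + 2*x^3 - 3

1. The degree is 4 — the shape is more complex than any degree-3 curve.
2. From the axis intercepts and sections: the curve avoids every integer y-axis point in the box.
3. These observations pin down the coefficients.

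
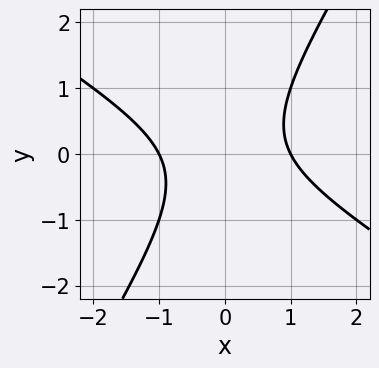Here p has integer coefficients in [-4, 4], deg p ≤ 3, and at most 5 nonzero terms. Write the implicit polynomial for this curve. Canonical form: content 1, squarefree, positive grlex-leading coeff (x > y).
x^2 + x*y - y^2 - 1

(a) The degree is 2 — a generic line meets the curve in up to 2 points.
(b) From the axis intercepts and sections: no y-intercept at any integer in the box; the x-axis gridline crossings are at x ∈ {-1, 1}.
(c) Matching integer coefficients to the picture gives p.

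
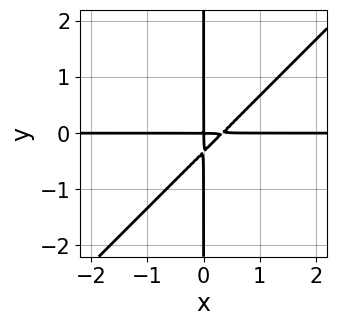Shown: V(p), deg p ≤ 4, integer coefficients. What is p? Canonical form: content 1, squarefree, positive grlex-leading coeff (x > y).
(a) The degree is 3 — no degree-2 curve has this shape.
(b) From the axis intercepts and sections: every point of the y-axis in the box is on the curve; the visible x-axis segment lies entirely on the curve.
(c) The integer polynomial consistent with all of this is the stated p.

3*x^2*y - 3*x*y^2 - x*y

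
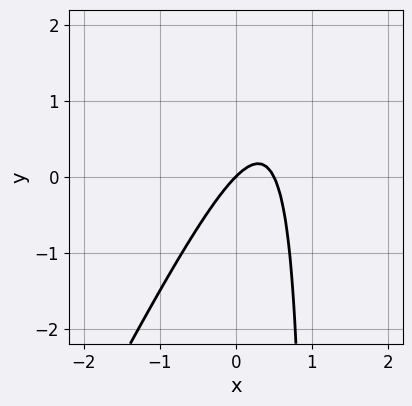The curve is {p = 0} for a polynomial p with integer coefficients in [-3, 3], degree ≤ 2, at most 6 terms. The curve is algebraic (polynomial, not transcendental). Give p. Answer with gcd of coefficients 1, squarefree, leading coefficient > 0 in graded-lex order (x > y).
First, the degree is 2 — a generic line meets the curve in up to 2 points.
Next, observable constraints: one x-axis crossing is at x = 0; it crosses the y-axis at the gridline y = 0.
Finally, solving for integer coefficients yields p as stated.

2*x^2 - x*y - x + y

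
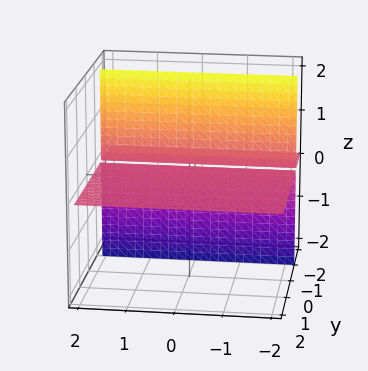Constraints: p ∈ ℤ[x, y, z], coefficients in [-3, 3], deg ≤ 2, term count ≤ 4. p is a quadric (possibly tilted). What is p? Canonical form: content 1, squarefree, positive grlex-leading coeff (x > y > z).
y*z + z

1. I count 2 distinct pieces. They look like related sheets of one shape, so recover p as a whole.
2. deg p = 2. The shape is more complex than any degree-1 surface.
3. Observable constraints: it crosses the z-axis at the gridline z = 0; the visible x-axis segment lies entirely on the surface; the visible y-axis segment lies entirely on the surface.
4. The integer polynomial consistent with all of this is the stated p.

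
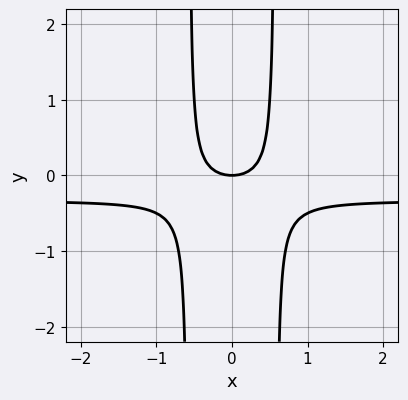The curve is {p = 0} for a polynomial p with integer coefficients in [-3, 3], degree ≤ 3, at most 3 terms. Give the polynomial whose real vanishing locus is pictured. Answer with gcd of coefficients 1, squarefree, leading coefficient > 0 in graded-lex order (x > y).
The degree is 3 — the shape is more complex than any degree-2 curve.
Symmetries: the x ↦ −x reflection is a symmetry, so x appears only in even powers.
From the visible intercepts: it meets the x-axis at x = 0 (among the integer gridlines); it meets the y-axis at y = 0 (among the integer gridlines).
Fitting integer coefficients to these (and the overall shape) gives p.

3*x^2*y + x^2 - y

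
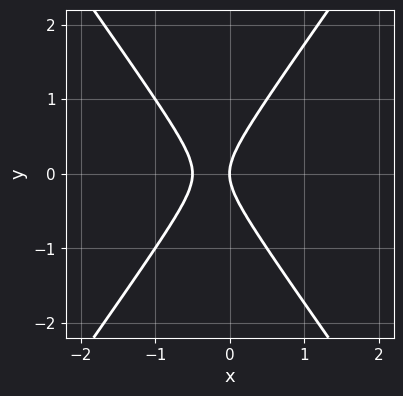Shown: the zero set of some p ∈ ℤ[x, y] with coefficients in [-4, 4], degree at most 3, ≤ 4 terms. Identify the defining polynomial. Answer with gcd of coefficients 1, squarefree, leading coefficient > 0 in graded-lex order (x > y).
2*x^2 - y^2 + x

1. The degree is 2 — a generic line meets the curve in up to 2 points.
2. Symmetries: it's symmetric under y → −y, forcing even powers of y.
3. Checking where it meets the axes: one y-axis crossing is at y = 0; it crosses the x-axis at the gridline x = 0.
4. Matching integer coefficients to the picture gives p.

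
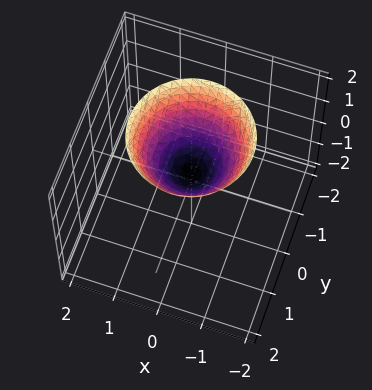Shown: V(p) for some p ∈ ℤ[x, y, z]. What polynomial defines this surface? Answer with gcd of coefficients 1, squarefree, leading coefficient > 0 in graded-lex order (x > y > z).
The degree is 2 — no degree-1 surface has this shape.
Symmetry: the z-axis is an axis of rotation, so x and y enter only as x² + y².
Observable constraints: a circular section at z = 2 has radius between 1 and 2; it misses every integer gridline on the y-axis.
These observations pin down the coefficients.

3*x^2 + 3*y^2 - 3*z + 1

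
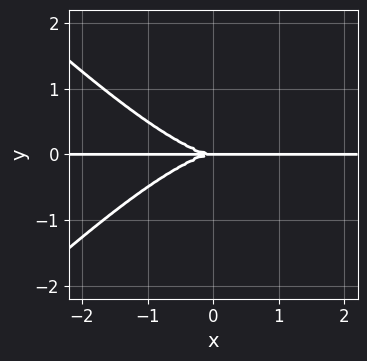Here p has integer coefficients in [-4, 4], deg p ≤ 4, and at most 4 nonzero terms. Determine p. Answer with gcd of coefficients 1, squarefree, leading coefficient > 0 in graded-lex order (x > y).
1. deg p = 4. The shape is more complex than any degree-3 curve.
2. Observable constraints: the visible x-axis segment lies entirely on the curve; one y-axis crossing is at y = 0.
3. Together with the visible shape, these determine p as stated.

x^3*y - x*y^3 + 3*y^3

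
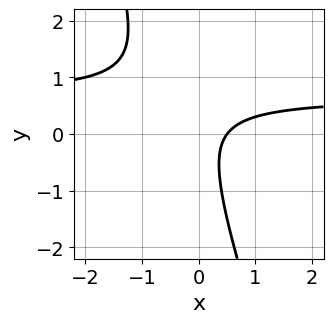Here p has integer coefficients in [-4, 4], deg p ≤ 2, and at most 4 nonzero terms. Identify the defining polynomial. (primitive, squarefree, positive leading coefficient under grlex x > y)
(a) deg p = 2. No degree-1 curve has this shape.
(b) From the visible intercepts: it misses every integer gridline on the y-axis.
(c) These observations pin down the coefficients.

3*x*y + y^2 - 2*x + 1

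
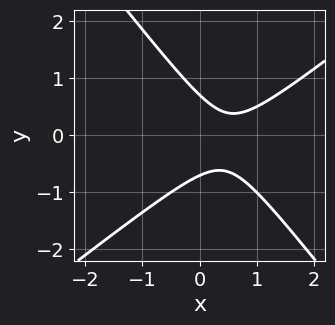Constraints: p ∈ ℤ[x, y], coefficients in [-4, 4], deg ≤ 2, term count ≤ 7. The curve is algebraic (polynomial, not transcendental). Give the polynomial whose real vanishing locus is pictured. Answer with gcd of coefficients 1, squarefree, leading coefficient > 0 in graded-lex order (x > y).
First, deg p = 2. No degree-1 curve has this shape.
Then, checking where it meets the axes: the curve avoids every integer x-axis point in the box.
Finally, these observations pin down the coefficients.

2*x^2 - x*y - 2*y^2 - 2*x + 1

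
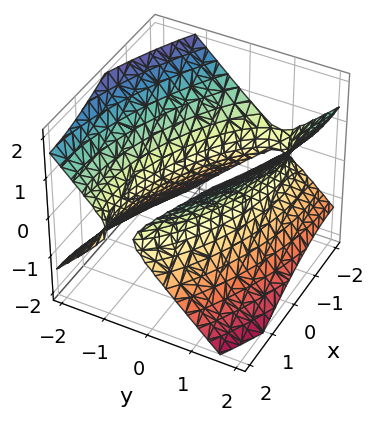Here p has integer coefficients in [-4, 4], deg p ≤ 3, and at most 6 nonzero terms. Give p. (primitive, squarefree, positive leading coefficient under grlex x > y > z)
x^2 + 2*x*y + 3*y^2 - 3*z^2 - 3

First, the degree is 2 — no degree-1 surface has this shape.
Then, from the axis intercepts and sections: the y-axis gridline crossings are at y ∈ {-1, 1}; the surface avoids every integer z-axis point in the box.
Finally, solving for integer coefficients yields p as stated.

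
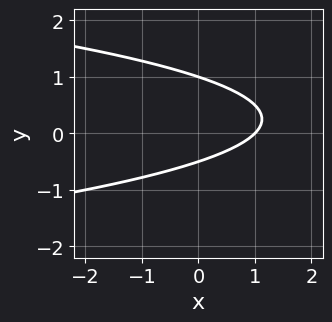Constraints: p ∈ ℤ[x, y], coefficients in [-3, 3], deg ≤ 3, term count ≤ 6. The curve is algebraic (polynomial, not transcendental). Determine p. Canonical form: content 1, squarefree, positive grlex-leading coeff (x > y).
2*y^2 + x - y - 1

1. Degree: no degree-1 curve has this shape, so deg p = 2.
2. Against the integer gridlines: it meets the y-axis at y = 1 (among the integer gridlines); one x-axis crossing is at x = 1.
3. Matching integer coefficients to the picture gives p.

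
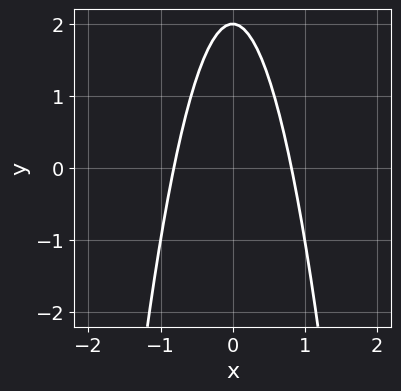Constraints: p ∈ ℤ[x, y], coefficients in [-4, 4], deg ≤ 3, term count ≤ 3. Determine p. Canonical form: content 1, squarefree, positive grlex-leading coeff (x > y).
3*x^2 + y - 2

deg p = 2. The shape is more complex than any degree-1 curve.
Symmetries: it's symmetric under x → −x, forcing even powers of x.
From the visible intercepts: it crosses the y-axis at the gridline y = 2.
Solving for integer coefficients yields p as stated.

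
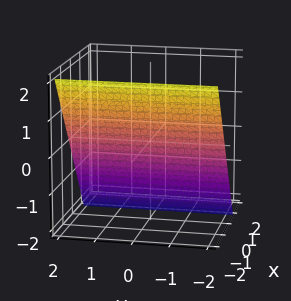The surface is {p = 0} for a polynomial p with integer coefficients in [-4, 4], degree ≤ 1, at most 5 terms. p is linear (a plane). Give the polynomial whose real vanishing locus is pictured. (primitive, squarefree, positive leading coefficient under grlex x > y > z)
3*x + 2*z + 2

Degree: the surface is flat (a plane), so deg p = 1.
Reading off the gridlines: it meets the z-axis at z = -1 (among the integer gridlines); it misses every integer gridline on the y-axis.
Putting this together gives p.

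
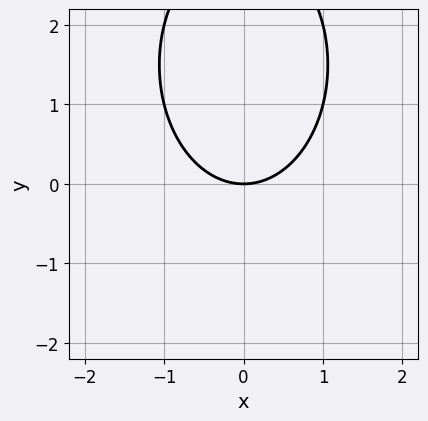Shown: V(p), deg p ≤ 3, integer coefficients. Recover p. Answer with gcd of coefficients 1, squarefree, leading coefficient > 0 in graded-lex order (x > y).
1. The degree is 2 — the shape is more complex than any degree-1 curve.
2. Symmetries: the x ↦ −x reflection is a symmetry, so x appears only in even powers.
3. Against the integer gridlines: it meets the x-axis at x = 0 (among the integer gridlines); it crosses the y-axis at the gridline y = 0.
4. The integer polynomial consistent with all of this is the stated p.

2*x^2 + y^2 - 3*y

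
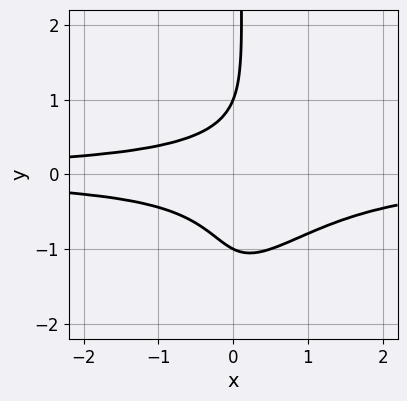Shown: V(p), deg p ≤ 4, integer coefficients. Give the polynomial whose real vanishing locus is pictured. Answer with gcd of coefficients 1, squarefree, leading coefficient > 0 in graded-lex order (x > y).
First, the degree is 4 — the shape is more complex than any degree-3 curve.
Then, reading off the gridlines: the y-axis gridline crossings are at y ∈ {-1, 1}; no x-intercept at any integer in the box.
Finally, putting this together gives p.

2*x^2*y^2 - 2*x*y^3 - 3*x*y^2 + y^2 - 1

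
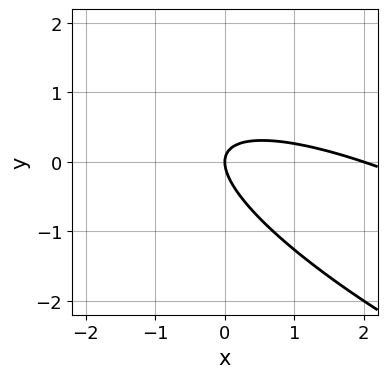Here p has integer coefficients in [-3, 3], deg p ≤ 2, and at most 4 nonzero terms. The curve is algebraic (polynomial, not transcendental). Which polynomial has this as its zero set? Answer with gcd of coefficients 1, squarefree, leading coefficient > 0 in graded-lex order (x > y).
x^2 + 3*x*y + 3*y^2 - 2*x

The degree is 2 — no degree-1 curve has this shape.
From the axis intercepts and sections: it crosses the y-axis at the gridline y = 0; the x-axis gridline crossings are at x ∈ {0, 2}.
Assembling these constraints gives the stated polynomial.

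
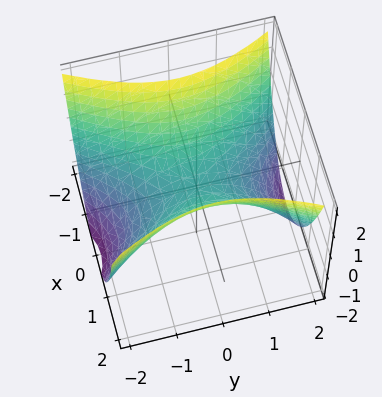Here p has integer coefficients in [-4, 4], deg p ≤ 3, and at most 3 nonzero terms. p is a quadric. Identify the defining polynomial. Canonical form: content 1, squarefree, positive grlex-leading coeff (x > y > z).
2*x^2 - y^2 - 2*z

First, degree: a saddle surface; a quadric, so deg p = 2.
Then, symmetries: the y ↦ −y reflection is a symmetry, so y appears only in even powers; it's symmetric under x → −x, forcing even powers of x.
Then, against the integer gridlines: it meets the x-axis at x = 0 (among the integer gridlines); it meets the z-axis at z = 0 (among the integer gridlines).
Finally, the integer polynomial consistent with all of this is the stated p.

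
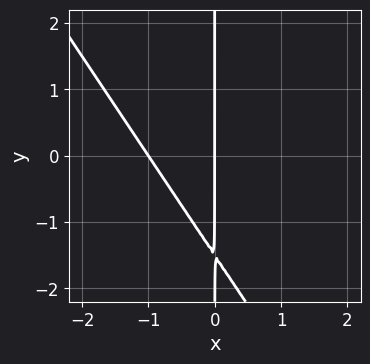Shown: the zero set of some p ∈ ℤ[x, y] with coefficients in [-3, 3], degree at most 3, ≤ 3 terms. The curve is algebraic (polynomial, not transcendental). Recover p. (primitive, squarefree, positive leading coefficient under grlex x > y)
First, deg p = 2.
Then, checking where it meets the axes: every point of the y-axis in the box is on the curve; the x-axis gridline crossings are at x ∈ {-1, 0}.
Finally, putting this together gives p.

3*x^2 + 2*x*y + 3*x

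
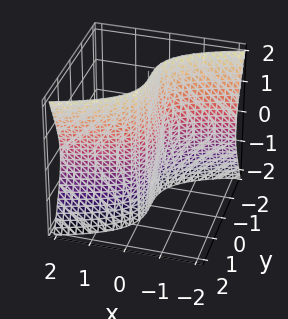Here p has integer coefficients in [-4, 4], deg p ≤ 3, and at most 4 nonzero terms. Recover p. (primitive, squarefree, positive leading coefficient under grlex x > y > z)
2*x*z^2 - 3*y^3 + 3*x + 1

The degree is 3 — a generic line meets the surface in up to 3 points.
From the visible intercepts: the surface avoids every integer z-axis point in the box.
Assembling these constraints gives the stated polynomial.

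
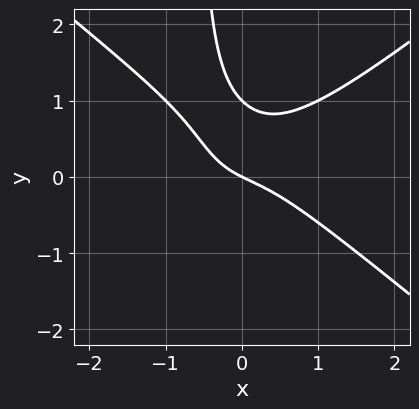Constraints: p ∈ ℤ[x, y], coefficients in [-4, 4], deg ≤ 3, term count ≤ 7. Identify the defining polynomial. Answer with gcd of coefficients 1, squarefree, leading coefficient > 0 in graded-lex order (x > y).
1. deg p = 3. A generic line meets the curve in up to 3 points.
2. From the axis intercepts and sections: it crosses the x-axis at the gridline x = 0; the y-axis gridline crossings are at y ∈ {0, 1}.
3. Putting this together gives p.

2*x^3 - 3*x*y^2 - 2*y^2 + x + 2*y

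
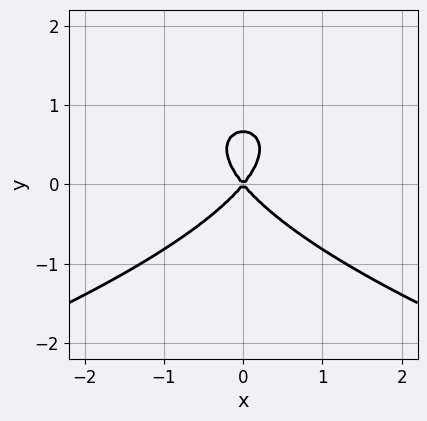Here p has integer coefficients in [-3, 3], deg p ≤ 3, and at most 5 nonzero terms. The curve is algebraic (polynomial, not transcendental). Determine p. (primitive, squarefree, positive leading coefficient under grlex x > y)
First, deg p = 3. No degree-2 curve has this shape.
Then, symmetries: mirror symmetry x ↦ −x ⇒ only even powers of x.
Then, from the axis intercepts and sections: it crosses the x-axis at the gridline x = 0; it crosses the y-axis at the gridline y = 0.
Finally, the integer polynomial consistent with all of this is the stated p.

3*y^3 + 3*x^2 - 2*y^2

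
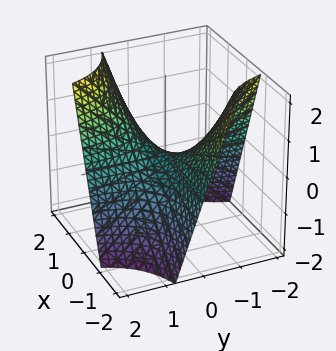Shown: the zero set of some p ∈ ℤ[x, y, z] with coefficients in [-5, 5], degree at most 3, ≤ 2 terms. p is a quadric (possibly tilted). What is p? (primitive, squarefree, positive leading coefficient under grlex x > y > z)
First, degree: no degree-1 surface has this shape, so deg p = 2.
Then, checking where it meets the axes: every point of the y-axis in the box is on the surface; the visible x-axis segment lies entirely on the surface.
Finally, the integer polynomial consistent with all of this is the stated p.

4*x*y - 3*z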